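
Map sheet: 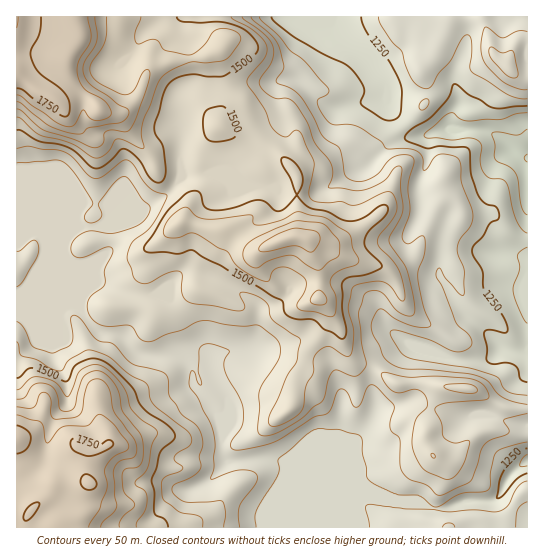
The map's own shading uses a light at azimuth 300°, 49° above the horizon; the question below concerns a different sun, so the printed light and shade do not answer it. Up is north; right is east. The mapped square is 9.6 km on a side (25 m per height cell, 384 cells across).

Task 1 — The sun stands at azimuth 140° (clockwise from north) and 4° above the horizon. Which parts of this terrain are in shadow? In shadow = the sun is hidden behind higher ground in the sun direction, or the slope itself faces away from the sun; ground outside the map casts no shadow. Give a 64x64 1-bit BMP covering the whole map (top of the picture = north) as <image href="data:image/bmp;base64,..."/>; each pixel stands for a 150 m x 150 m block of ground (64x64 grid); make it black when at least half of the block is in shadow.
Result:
<image width="64" height="64" href="data:image/bmp;base64,Qk0+AgAAAAAAAD4AAAAoAAAAQAAAAEAAAAABAAEAAAAAAAACAAATCwAAEwsAAAIAAAAAAAAA////AAAAAAAAAAAAAAAEAAAADgAAAP+AwAAvgAAD//zgAB+AAABz/OADH8AAAAAOAAAH4AAAAA84AAD4AAAADzgAAPwAAAAPAAAAeAAAgAYIAAAAAAHAAAxgAAAAAeAAD/AAOAAB4YDP4AAeAAfh4P/g/B8AB/Hw/8DgH8AH4AD/wIAfwAfgB//AAB/ABgAP/8AAP8AAAA//4wA/wAP////3wD/gB//4//fgf+AH//z/94B/4A///P/wAH/wB/4A//AAf8AH/AD/wAAGAAfwAP8AAAAAB4AA/gAAAAAAAAD8QAAB4AAAAPj4AAB4AAAA8PgIAHwAAADg8AwAfAAAAMDADAB4AAAAABAAAGAAAAAAHAAAAAAAAMAeABwAAAAAwR+AHwAAQAAD38A/wABgAAGf4D/8wGAAAD/5///wIAAAP/v///gQAAA//////BAAAD/////+ABAAH/////4QEAAf///n/jgYAA+f/8H/OBgADx//Af8cHAAEH/5D//4AAAAf/MP//wAAAB/wp///wAAAHwAn///AAAAPgAf//wAAAA+AB/+AAABEAwAH+cAAAO4AAMHx4AAA/gAB4AHAAAD/AAHAAYAAAP8AAAABAAAAPwAAAADAAAAPgAAAAcBgAAe/AAAAwOwAA4eAAAAA/AABx8AAAAD+AABP/wAAAP8AAA/+AAwB/w=="/>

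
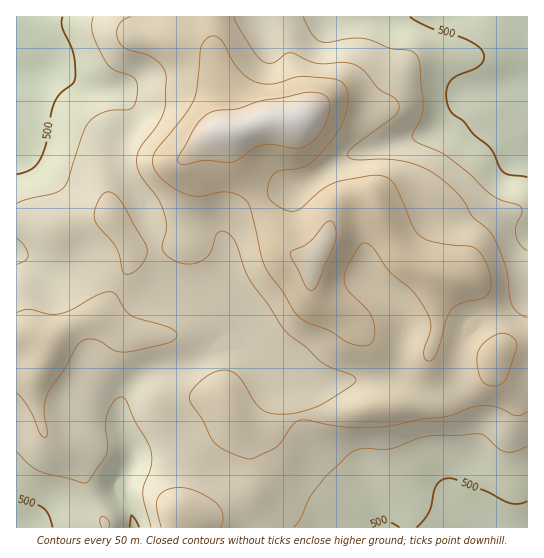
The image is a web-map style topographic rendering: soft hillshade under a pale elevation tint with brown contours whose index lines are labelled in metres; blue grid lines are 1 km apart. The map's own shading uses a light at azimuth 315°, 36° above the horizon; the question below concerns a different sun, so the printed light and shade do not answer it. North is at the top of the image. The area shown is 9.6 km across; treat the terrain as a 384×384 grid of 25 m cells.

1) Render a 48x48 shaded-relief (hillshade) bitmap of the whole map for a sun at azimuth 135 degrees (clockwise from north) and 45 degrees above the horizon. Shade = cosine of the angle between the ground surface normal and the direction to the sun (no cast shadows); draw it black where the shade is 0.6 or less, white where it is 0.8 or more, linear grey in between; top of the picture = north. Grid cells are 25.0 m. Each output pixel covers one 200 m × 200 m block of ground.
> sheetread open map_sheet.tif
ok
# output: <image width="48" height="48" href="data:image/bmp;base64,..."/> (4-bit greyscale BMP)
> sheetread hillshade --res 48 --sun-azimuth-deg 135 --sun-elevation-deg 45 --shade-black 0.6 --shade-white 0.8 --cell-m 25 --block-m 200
<image width="48" height="48" href="data:image/bmp;base64,Qk32BAAAAAAAAHYAAAAoAAAAMAAAADAAAAABAAQAAAAAAIAEAAATCwAAEwsAABAAAAAAAAAAAAAAABEREQAiIiIAMzMzAERERABVVVUAZmZmAHd3dwCIiIgAmZmZAKqqqgC7u7sAzMzMAN3d3QDu7u4A////AJh2Z3eKphFYmau7uqqqqqqqmZmpmZmZqpmHd3eJhAFXiZqqu6qqqqqqmZmpmZmZqpmYh4mYYwE1d4iZq7qqqqqqmZmpmZmZqpqpmJq5UhE0Z3eImruqqqqpmZqqmZmZmpmqqazbURNFd4d4mqu6qqqpmaqqmZmZmomruqzcgyRneIiIiau6qqqpmqq6qZiJqnibuqvNpUVniImZmau7qruqqqqqqpmJu3eaqqq8p1Z3iImZmaq7u7y7vMu7u6mJvGeKqZq6l2eId4iZmZqru8zczd3MzLqIrGeJmZq6h3iIh3iZmImaqrzd3u7d3cuYq3eamZq6dniIh3iZmHiIiImrzN3M3dypmoiqmZq6dWeIh3iZh3d3ZVVniaqqq83Lqom8qZq7hVZ3ZmeJiHd3dlRFZniZmZvMy3nNuZq7l1ZmVVaJiIiIh3ZmZnial3isy2i92pmruYd2VUV4iIiIiZmZmHirqGabzGac25mau6mYhmZ4iIiIiaqruXabuFV6zHeLzJiJq7uqmYd4iIiIiZq7unV6uFRpq4d5u6mImZqqqZiIiIiZiJmqunVpuWRGiWZmiqmYiIiImZmIiHiaqZmaqoVYuoVVZ1VVV4mYh3d4iJmIh3eKuqmZmYdou5h3ZlVlRWeIiIeIiIiIh2Z5upmImYd5vLqpiGZmVVZ4mIiIiIiIh2VpupiIiIeJvMzMqnd2ZVZ4mZiIiIiId2Zpu6mIiIiJq8zcumd3ZmZ4mZmZmZiHZnd4vcqYiIiJmavMumZ4h3Z3iZmZmZh2VWd4vdyod4h3d4m7qWd4mHd3iZiJmpl1RGd3ne2od3dlVWirmHeImYh4iYd4mZl1RFZle92oeIdlVVeqqXd4mYiImId4iZl1RFVUacyoiZh2ZVeaqnZmd3eJmHd4mqmGVVVDR6uYmqmHd3eKq2VVVlZ4mHZ5q7mHZmZCNpqImqmYmYiImVVVVUVomHeJu7qYiIdSJHh4mqmZmYh3Z0REVURoiHeKvMupmZh0IjVWiZmIiIh1VTM0VVVnd2eau7u7u6qoUhIjaIh3d4iGVEQ0RVVnZUWKu7u8y7zMpjIRNWZnd3iYdmVDRVZ2QhJYmrvMzLzf7IZDM0VWd3iZiHZURVZ2QQAUeavN3Lzf/9uYdlVWZ3iJmXZkRVZ3UQABNom83LvP//27u6l3d4iImXZlRVZ3YwAAAkZ4mqq9//27zdy5iIiIiXZURVVWZTEAACMzRneK3/26rN7bmIiIiHZURERFZUMyESMyIjNGnO25ib3bmIiIiGZURVVVVUREM0VUIQETWby5iKzLqYiIiGZVVWd4dURFVWd2QgARJIqpiJvLupmZmHdlVWeJmGVVVmeHYxEhEkeId5vLuqqqqYiHZWZ5upd3ZniYdUNDITV3dnq7qqqqqoiHZlVoqpiId3mZhlVmQiRWZmiZmZmZmYiHdlVWiId3dnmZh2aIZDRWZVZ4d3iJmXd3ZVRFZmZmZniZh2eJhlVWZVZmZneIiHd2ZURFVVVmZniZh3eJh2ZmZmZmZmd4iA=="/>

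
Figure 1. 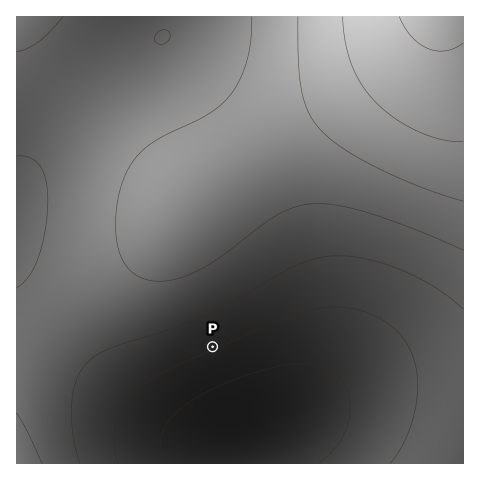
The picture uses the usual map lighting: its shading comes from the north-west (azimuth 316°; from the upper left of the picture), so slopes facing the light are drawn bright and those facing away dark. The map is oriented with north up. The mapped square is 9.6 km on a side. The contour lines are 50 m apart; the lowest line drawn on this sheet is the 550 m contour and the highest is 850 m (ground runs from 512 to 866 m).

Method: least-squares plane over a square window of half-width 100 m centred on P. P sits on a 4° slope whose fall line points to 157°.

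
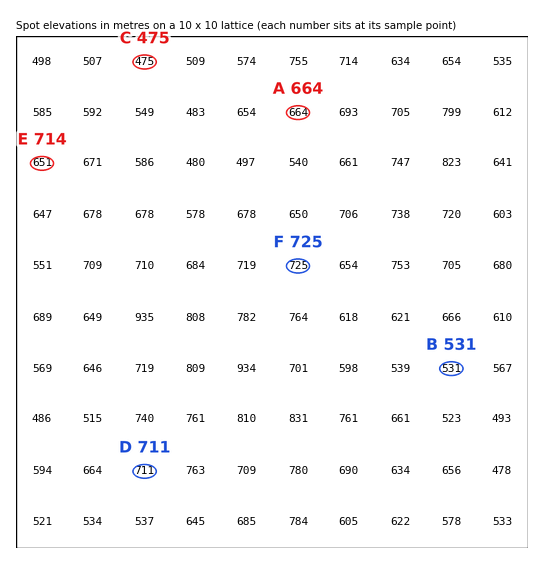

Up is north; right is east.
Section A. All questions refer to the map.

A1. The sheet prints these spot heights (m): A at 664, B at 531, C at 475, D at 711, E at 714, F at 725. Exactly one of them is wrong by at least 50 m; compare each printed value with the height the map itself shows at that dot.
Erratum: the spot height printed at E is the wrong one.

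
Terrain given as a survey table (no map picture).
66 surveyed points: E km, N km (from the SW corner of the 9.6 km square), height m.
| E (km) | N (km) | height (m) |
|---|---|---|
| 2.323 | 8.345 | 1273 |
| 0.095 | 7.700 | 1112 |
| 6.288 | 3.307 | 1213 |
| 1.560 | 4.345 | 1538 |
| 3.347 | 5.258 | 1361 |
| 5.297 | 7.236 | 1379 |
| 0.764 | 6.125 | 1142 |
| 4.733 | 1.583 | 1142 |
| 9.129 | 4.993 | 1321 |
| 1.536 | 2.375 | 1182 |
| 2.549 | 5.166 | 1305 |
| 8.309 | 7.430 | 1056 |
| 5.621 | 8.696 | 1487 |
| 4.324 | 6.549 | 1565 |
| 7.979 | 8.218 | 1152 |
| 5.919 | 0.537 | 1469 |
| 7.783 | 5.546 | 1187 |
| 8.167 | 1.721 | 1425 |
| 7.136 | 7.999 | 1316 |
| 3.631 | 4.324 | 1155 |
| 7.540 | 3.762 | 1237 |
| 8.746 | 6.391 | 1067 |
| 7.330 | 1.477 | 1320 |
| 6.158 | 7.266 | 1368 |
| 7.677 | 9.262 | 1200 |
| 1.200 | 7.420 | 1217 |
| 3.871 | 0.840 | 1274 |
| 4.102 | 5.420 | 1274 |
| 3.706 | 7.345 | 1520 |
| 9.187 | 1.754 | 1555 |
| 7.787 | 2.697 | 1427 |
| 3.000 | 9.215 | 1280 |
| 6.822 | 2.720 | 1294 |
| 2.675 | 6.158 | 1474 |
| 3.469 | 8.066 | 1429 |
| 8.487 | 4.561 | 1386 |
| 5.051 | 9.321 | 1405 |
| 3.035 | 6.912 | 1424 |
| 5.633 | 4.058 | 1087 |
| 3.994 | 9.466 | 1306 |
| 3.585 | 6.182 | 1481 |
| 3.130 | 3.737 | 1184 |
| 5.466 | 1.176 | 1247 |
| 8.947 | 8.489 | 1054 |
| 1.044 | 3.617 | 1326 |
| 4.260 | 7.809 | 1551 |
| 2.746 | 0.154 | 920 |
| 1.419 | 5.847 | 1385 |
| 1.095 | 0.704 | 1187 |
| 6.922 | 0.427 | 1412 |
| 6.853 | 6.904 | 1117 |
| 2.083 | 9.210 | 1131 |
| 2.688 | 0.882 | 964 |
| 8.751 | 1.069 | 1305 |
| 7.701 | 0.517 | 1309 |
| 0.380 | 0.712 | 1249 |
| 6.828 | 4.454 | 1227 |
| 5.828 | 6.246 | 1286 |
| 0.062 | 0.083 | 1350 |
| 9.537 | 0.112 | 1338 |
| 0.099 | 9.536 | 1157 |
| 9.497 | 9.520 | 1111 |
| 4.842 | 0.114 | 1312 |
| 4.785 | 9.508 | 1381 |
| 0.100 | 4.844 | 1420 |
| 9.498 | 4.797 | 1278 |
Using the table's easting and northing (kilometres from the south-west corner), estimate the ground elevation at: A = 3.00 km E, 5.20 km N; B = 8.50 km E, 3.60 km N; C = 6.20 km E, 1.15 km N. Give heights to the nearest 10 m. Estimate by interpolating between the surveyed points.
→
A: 1290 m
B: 1400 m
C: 1330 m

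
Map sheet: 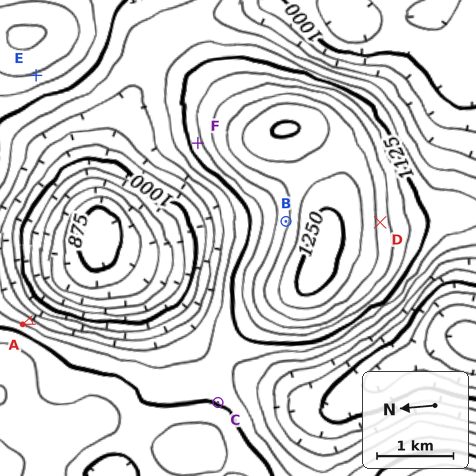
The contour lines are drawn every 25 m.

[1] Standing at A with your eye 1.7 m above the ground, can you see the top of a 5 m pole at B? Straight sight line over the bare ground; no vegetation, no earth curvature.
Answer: yes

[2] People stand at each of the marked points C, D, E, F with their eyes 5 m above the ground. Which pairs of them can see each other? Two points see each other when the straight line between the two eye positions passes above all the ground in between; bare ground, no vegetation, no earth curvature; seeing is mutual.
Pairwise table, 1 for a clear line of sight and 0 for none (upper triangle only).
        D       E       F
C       0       1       1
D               0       0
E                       1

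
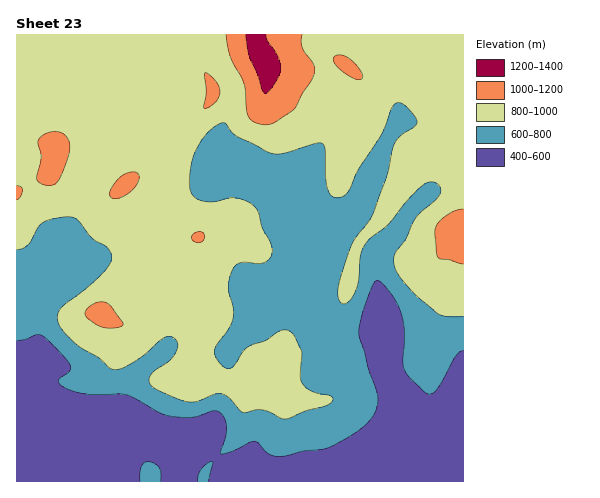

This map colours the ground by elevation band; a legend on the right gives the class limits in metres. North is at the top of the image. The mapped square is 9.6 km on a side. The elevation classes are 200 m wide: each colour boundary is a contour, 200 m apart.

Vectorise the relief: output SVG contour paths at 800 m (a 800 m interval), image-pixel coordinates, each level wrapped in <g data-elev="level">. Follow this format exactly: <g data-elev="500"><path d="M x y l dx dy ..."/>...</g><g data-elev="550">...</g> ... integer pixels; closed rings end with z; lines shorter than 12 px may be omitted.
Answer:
<g data-elev="800"><path d="M17 250l6-2 5-3 10-17 5-6 9-3 16-2 9 3 15 18 17 11 3 10-5 9-17 17-28 21-4 6-1 6 4 10 12 13 9 7 17 10 12 11 7 0 9-3 17-11 18-16 9-3 4 3 2 4 1 4-3 6-6 8-16 11-4 7 2 7 10 6 19 8 10 2 9-1 16-7 7 0 7 4 14 14 20-2 21 9 6-1 17-8 19-4 6-5 0-5-20-5-7-4-3-5-2-7 1-24-7-15-6-6-8 1-14 9-18 7-5 5-8 13-5 3-7-2-7-8-2-6 1-5 14-18 4-11 0-10-5-20 4-18 4-5 5-2 18 1 7-2 5-6 1-8-10-21-4-16-7-7-15-6-27 4-9-2-6-3-3-5-2-7 3-23 4-12 9-14 9-9 9-4 4 1 4 7 6 5 36 18 11-1 30-9 7-1 2 1 2 5 1 29 2 12 5 7 8 0 8-6 10-22 22-34 11-28 4-4 3 0 6 3 7 7 4 6 1 4-3 4-14 9-6 8-7 31-14 38-5 9-13 17-6 12-10 33-1 14 3 5 3 1 5-3 5-6 4-14 3-27 7-13 21-17 16-21 14-15 7-5 7-1 7 4 1 4-1 4-25 25-9 20-11 15-1 12 5 10 11 13 27 24 9 3 17 1"/></g>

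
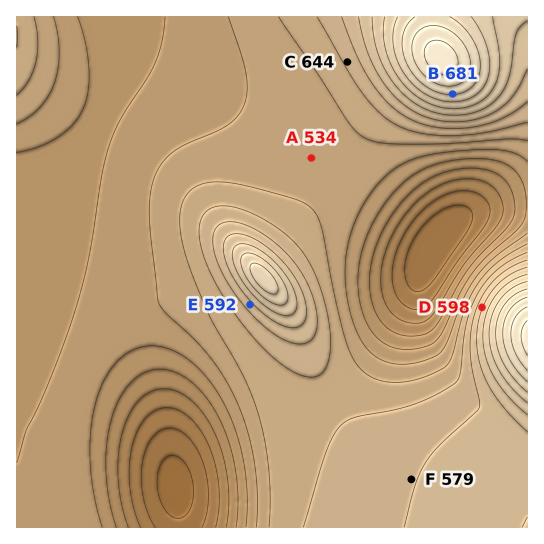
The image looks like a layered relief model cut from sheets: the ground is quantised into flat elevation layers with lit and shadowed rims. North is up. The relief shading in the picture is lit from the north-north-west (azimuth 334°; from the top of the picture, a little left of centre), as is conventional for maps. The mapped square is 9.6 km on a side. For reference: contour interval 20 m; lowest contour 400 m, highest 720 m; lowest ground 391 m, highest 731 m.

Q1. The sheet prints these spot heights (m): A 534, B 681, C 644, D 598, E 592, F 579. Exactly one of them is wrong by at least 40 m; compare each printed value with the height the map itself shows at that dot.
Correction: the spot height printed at C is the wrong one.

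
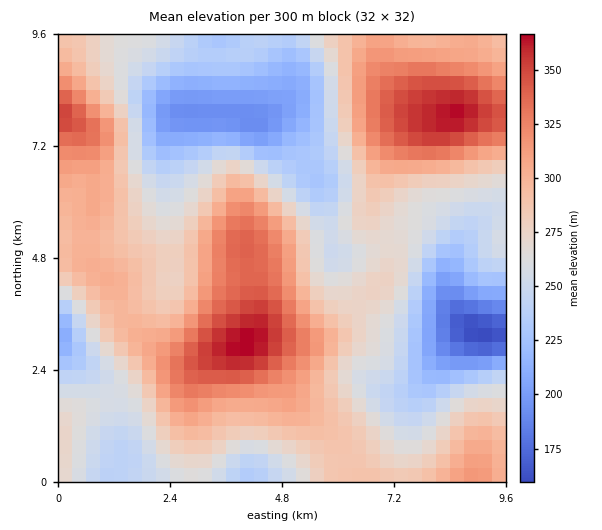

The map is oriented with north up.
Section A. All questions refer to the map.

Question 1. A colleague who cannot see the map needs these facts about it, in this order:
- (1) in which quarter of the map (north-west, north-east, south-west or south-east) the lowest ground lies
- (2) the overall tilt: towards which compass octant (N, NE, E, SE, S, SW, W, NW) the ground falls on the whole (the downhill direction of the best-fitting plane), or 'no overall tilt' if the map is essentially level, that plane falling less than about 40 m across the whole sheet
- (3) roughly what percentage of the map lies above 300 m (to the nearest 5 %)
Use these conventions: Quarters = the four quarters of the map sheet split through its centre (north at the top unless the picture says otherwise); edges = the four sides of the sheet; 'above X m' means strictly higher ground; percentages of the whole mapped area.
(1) The lowest ground is in the south-east quarter.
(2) On the whole the map has no overall tilt.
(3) About 30 % of the map lies above 300 m.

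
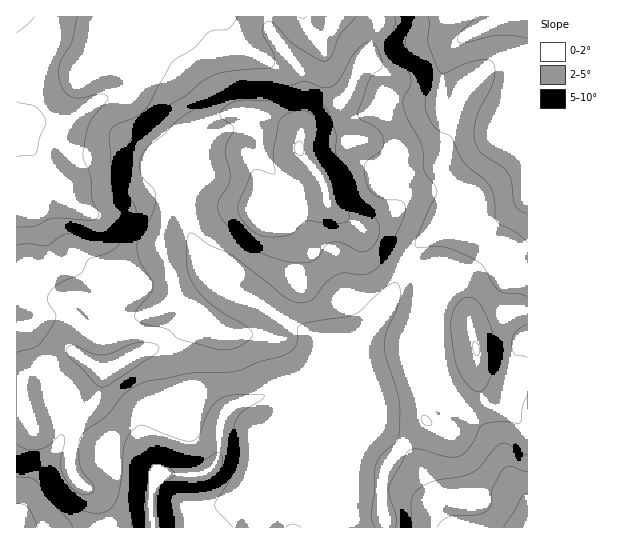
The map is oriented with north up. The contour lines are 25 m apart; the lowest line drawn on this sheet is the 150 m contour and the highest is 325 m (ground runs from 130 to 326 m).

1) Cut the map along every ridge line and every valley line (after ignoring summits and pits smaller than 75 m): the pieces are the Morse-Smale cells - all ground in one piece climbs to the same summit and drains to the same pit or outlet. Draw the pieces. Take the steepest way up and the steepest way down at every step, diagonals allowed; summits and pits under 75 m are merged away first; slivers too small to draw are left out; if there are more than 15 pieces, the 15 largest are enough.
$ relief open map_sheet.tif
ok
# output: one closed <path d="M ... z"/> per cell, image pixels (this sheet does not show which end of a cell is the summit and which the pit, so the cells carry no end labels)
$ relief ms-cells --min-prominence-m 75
<path d="M326 200l-32 9-15 7-12-1 14 5 7 9 7 14 1 19-3 19-5 12-27 38-14 4-25-2-8-4-20-18-11-7 5 9-3 10-16 18-12 7-23 7-27 14-9-1-20-13-8-3-41 21-8 11-5 1 1 143 370-1-6-26 0-15 4-17 12-18 28-30-12-55 0-17 3-12 3-6 10-4 26-2 10 2 5 4 1-5-6-13-7-8-21-12-4-7 0-5-4-5-55-27-5-4-6-15-6-6-23-13z"/><path d="M527 16l-148 0-11 41-9 10-11 27-7 7-23 14-10 8-5 8-4 13-3-11-13-10-32-11-18 0-28 9-10 8-20 23-22 7-4 4 2 3 10 8 6 12-2 32-5 28 11 25 4 15 0 11 19 14 20 18 8 4 25 2 14-4 31-46 4-35-3-11-8-14-7-6-13-4-8-8 10 8 12 1 15-7 32-9 8 11 23 13 6 6 6 15 5 4 55 27 4 5 0 5 4 7 21 12 7 8 6 19 10-7 28-12 8-2 10 0z"/><path d="M378 16l-362 1 1 367 4 0 8-11 41-21 8 3 20 13 13 0 23-13 31-11 18-17 5-14-13-16 0-11-4-15-11-25 5-28 2-32-6-12-10-8 0-5 24-9 20-23 10-8 28-9 18 0 32 11 13 10 3 11 4-13 5-8 10-8 23-14 7-7 11-27 9-10 11-35z"/><path d="M527 311l-10 0-28 10-11 6-7 6-4-5-12-3-26 2-10 4-6 18 0 17 12 55-28 30-12 18-4 17 0 15 6 27 141-1z"/>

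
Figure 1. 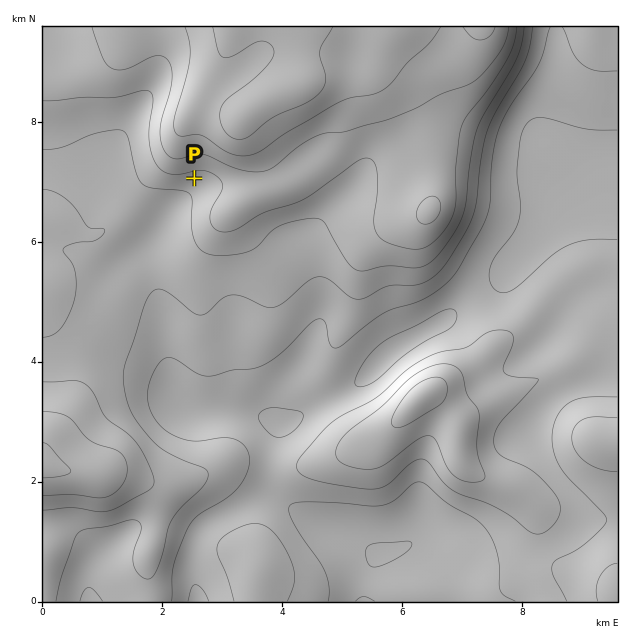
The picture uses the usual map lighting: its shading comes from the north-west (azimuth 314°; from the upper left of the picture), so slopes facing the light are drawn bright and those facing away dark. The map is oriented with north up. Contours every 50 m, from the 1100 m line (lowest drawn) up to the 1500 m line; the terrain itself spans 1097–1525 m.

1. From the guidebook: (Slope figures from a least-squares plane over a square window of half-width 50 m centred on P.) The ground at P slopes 9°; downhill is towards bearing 175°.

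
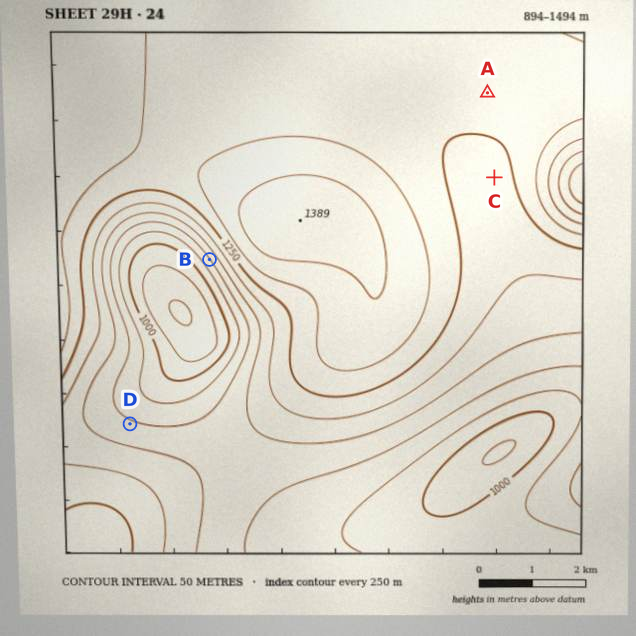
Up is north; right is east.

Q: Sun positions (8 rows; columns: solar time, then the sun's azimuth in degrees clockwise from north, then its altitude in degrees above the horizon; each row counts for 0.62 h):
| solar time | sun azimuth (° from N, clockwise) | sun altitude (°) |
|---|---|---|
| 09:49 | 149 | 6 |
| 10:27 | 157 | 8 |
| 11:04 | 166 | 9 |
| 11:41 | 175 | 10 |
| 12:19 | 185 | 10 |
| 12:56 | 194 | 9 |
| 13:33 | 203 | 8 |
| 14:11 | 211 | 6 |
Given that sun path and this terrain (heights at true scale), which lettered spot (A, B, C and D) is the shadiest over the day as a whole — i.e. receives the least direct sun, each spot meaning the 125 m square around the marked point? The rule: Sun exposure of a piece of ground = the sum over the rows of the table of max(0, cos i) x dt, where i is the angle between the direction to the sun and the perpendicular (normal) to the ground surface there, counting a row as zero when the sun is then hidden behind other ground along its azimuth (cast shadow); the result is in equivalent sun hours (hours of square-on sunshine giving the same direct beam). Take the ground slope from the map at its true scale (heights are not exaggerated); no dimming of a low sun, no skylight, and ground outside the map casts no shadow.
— D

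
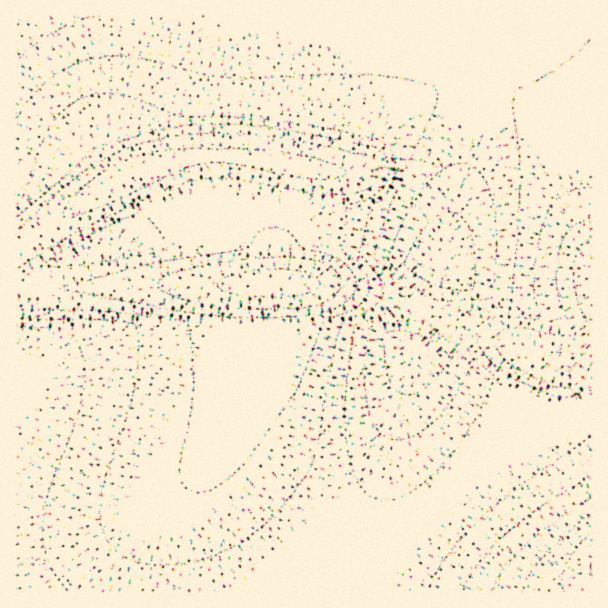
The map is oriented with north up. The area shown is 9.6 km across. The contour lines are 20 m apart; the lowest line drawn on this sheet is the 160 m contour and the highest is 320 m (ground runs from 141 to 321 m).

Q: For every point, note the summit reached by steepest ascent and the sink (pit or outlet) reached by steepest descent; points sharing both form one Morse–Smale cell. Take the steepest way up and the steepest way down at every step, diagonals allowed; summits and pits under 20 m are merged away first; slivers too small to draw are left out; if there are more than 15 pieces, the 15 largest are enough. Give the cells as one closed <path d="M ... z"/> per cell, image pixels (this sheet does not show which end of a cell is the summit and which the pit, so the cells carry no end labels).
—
<path d="M461 16l-444 0-1 232 7-1 25-21 59-39 34-17 32-10 28-4 32 0 99 16 18 2 10-4 8-9 11-26 31-29 33-18 32-7-5-39z"/><path d="M261 283l-245 5 1 304 153-1-1-51 3-18 9-22 31-45 23-50 24-81 0-36z"/><path d="M417 346l-25 89-19 98 67 41 34 16 117 2 1-184-49-2-45-8-45-22-15-10-15-17z"/><path d="M329 283l-66 0-3 2-1 39-15 54-14 38-1 16 3 6 13 13 78 59 27 14 22 8 4-8 16-89 24-85-1-6 12-33-49-17z"/><path d="M480 82l-5 1-3 45-12 63-21 76 0 12-12 30 64 25 39 18 34 10 28-24 0-78-6-18-9-44-13-36-29-52-22-19-15-6z"/><path d="M228 421l-16 34-26 37-11 21-6 27 1 51 165 1 5-5 33-54-23-9-23-12-82-61-13-13-3-6z"/><path d="M245 188l-39 0-23 6-25 16-32 38-48 5-18 6-43 17-1 11 32 2 86-5 141-1 1-41 8-45-2-3z"/><path d="M474 82l-31 6-33 18-31 29-11 26-11 11-25 0-41-8-3 10-4 21 87 17 22 8 21 10 11 8 9 11 5 15-1 8 22-81 9-44 5-31z"/><path d="M591 16l-129 1 8 25 5 39 23 4 15 6 22 19 9 13 27 57 20 79z"/><path d="M290 196l-6 1-4 15-4 30 0 41 63 1 50 12 37 14 2-2 11-29 0-15-5-15-9-11-11-8-33-14z"/><path d="M233 156l-32 0-28 4-32 10-34 17-38 24-46 36-6 1-1 27 8-1 54-21 45-3 9-7 26-33 10-8 24-10 14-4 39 0 39 7 6-31z"/><path d="M429 310l-3 4-11 31 8 4 15 17 23 14 42 20 40 6 49 1-1-69-22 22-8 2-31-10-39-18z"/><path d="M375 534l-3 0-36 58 144-1-10-2-30-15z"/>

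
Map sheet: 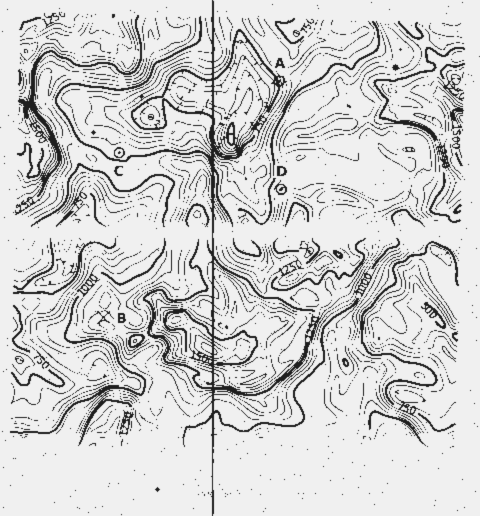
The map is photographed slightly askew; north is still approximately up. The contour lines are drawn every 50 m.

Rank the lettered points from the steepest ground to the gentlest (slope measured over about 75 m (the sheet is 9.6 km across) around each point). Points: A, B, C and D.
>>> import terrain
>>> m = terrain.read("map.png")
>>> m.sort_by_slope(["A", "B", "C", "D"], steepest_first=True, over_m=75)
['A', 'D', 'B', 'C']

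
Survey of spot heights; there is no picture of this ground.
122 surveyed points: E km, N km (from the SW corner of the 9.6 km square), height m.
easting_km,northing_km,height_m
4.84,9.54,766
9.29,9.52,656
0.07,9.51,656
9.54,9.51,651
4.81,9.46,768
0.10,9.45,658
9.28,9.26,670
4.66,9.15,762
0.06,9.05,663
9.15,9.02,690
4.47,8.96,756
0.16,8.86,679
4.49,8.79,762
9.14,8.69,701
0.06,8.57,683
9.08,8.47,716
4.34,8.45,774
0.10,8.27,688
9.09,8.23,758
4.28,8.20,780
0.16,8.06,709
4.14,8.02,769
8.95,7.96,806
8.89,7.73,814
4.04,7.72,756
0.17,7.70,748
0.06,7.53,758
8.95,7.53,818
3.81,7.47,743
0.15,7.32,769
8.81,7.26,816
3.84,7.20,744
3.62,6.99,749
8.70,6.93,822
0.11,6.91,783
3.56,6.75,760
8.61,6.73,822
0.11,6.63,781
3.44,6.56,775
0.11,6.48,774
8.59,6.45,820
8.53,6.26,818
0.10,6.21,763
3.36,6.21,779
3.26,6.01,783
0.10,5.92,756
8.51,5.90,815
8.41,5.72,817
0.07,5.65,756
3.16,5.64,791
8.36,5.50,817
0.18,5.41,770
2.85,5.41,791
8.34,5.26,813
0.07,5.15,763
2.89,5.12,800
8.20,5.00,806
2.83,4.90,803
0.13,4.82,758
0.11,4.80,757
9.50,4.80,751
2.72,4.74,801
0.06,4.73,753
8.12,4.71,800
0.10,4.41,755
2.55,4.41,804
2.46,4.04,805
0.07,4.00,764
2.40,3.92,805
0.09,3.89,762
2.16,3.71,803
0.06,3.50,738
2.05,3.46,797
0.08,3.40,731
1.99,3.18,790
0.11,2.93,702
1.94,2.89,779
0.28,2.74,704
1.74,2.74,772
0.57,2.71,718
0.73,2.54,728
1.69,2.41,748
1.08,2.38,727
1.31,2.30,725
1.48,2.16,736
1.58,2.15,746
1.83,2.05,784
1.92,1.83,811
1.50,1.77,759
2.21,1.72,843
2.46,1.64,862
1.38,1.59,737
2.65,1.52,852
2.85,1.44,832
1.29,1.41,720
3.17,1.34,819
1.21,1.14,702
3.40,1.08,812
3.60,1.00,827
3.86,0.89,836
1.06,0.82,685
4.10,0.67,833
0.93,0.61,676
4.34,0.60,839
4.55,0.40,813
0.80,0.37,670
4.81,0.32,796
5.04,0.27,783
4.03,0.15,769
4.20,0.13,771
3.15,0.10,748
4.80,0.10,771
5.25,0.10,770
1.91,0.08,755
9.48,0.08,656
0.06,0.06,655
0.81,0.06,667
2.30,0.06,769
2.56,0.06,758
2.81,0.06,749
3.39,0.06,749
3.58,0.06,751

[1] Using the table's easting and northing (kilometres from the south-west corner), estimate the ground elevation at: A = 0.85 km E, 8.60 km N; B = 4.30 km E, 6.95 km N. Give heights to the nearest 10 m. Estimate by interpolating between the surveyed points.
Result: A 710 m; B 750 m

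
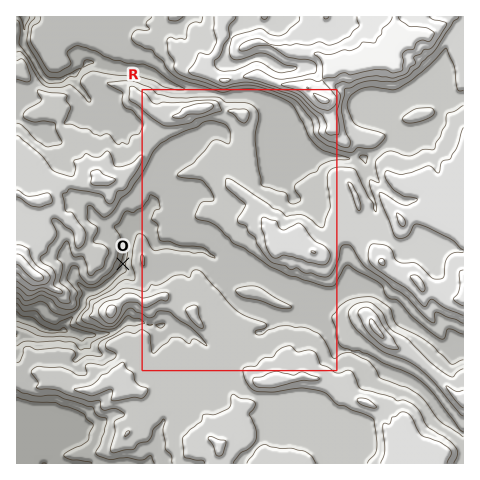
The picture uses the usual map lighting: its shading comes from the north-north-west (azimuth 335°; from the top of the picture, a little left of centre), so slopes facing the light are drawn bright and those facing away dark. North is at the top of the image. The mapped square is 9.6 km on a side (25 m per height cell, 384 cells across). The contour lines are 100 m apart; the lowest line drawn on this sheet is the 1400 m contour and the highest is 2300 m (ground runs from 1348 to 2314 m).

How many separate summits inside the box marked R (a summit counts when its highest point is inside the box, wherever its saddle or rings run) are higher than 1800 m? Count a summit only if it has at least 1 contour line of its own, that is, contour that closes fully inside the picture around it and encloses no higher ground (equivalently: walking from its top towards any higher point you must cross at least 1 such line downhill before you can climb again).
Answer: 6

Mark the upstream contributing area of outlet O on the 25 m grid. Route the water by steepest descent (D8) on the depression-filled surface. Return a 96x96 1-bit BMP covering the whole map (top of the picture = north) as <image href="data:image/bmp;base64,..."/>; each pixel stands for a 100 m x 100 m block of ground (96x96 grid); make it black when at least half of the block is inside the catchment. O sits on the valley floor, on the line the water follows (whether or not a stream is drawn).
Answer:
<image width="96" height="96" href="data:image/bmp;base64,Qk2+BAAAAAAAAD4AAAAoAAAAYAAAAGAAAAABAAEAAAAAAIAEAAATCwAAEwsAAAIAAAAAAAAA////AAAAAAAAAAAAAAAAAAAAAAAAAAAAAAAAAAAAAAAAAAAAAAAAAAAAAAAAAAAAAAAAAAAAAAAAAAAAAAAAAAAAAAAAAAAAAAAAAAAAAAAAAAAAAAAAAAAAAAAAAAAAAAAAAAAAAAAAAAAAAAAAAAAAAAAAAAAAAAAAAAAAAAAAAAAAAAAAAAAAAAAAAAAAAAAAAAAAAAAAAAAAAAAAAAAAAAAAAAAAAAAAAAAAAAAAAAAAAAAAAAAAAAAAAAAAAAAAAAAAAAAAAAAAAAAAAAAAAAAAAAAAAAAOABwAAAAAAAAAAAAf+/4AAAAAAAAAAAA///4AAAAAAAAAAAB///8AAAAAAAAAAAD///8AAAAAAAAAAAH///8AAAAAAAAAAAP///8AAAAAAAAAAAf///8AAAAAAAAAAA////8AAAAAAAAAAB////8AAAAAAAAAAD////8AAAAAAAAAAH////+AAAAAAAAAAP/////AAAAAAAAAAf/////wAAAAAAAAA//////4AAAAAAAAA//////8AAAAAAAAB//////+AAAAAAAAD///////AAAAAAAAD///////AAAAAAAD////////AAAAAAAH////////gAAAAAAH////////wAAAAAAH////////4AAAAAAP////////4AAAAAAP////////AAAAAAAf///////+AAAAAAP////////8AAAAAA/////////8AAAAAP///////z/4AAAAAf///////B/4AAAAA///////+A/wAAAAA//////+AA/wAAAAB//////+AAfgAAAAB//////8AAPgAAAAD//////8AAHAAAAAP//////4AAAAAAAAf//////4AAAAAAAAf//////4AAAAAAAA///////wAAAAAAAB///////gAAAAAAAB//////+AAAAAAAAB//////8AAAAAAAAB//////4AAAAAAAAB4H////wAAAAAAAAAAAH///gAAAAAAAAAAAD///gAAAAAAAAAAAB///wAAAAAAAAAAAA///8AAAAAAAAAAAAf//+AAAAAAAAAAAAf//+AAAAAAAAAAAAf//+AAAAAAAAAAAAP//+AAAAAAAAAAAAH//+AAAAAAAAAAAAH//+AAAAAAAAAAAAD//+AAAAAAAAAAAAB//+AAAAAAAAAAAAA//+AAAAAAAAAAAAAf/+AAAAAAAAAAAAAD/4AAAAAAAAAAAAAAEAAAAAAAAAAAAAAAAAAAAAAAAAAAAAAAAAAAAAAAAAAAAAAAAAAAAAAAAAAAAAAAAAAAAAAAAAAAAAAAAAAAAAAAAAAAAAAAAAAAAAAAAAAAAAAAAAAAAAAAAAAAAAAAAAAAAAAAAAAAAAAAAAAAAAAAAAAAAAAAAAAAAAAAAAAAAAAAAAAAAAAAAAAAAAAAAAAAAAAAAAAAAAAAAAAAAAAAAAAAAAAAAAAAAAAAAAAAAAAAAAAAAAAAAAAAAAAAAAAAAAAAAAAAAAAAAAAAAAAAAAAAAAAAAAAAAAAAAAAAAAAAAAAAAAAAAA="/>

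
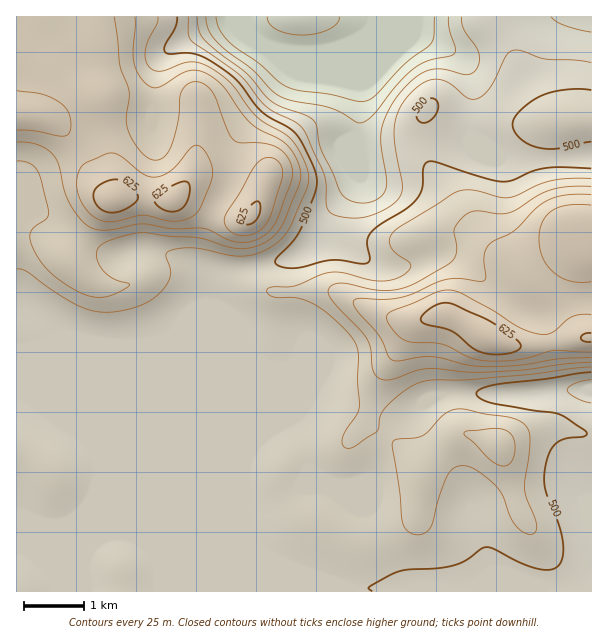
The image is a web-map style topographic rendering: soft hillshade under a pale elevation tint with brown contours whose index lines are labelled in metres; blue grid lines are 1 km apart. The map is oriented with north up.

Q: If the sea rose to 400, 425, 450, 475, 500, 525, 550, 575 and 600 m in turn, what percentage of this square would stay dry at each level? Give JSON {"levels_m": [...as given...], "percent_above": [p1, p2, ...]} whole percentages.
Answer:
{"levels_m": [400, 425, 450, 475, 500, 525, 550, 575, 600], "percent_above": [96, 95, 92, 89, 78, 35, 25, 18, 7]}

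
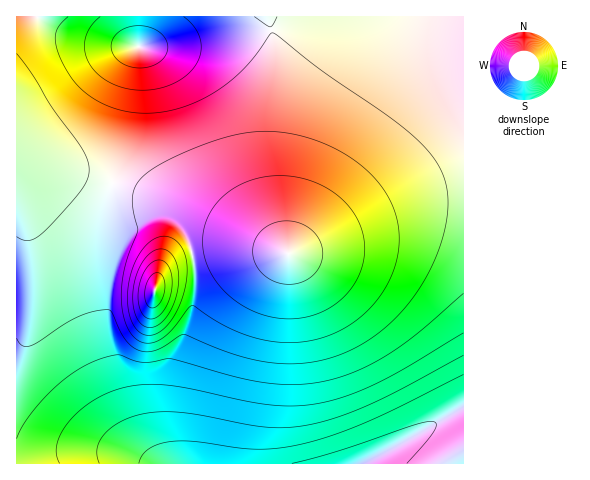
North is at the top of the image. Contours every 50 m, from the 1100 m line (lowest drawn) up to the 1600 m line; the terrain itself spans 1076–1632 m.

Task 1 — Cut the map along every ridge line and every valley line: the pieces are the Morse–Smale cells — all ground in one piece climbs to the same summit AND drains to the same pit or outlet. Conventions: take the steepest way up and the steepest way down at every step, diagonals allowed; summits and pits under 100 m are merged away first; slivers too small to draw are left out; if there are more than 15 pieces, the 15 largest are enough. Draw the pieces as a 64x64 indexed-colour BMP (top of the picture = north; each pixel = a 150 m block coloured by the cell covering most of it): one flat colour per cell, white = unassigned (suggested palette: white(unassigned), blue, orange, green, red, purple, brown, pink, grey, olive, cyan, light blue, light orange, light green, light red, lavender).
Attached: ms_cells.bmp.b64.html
<image width="64" height="64" href="data:image/bmp;base64,Qk12CAAAAAAAAHYAAAAoAAAAQAAAAEAAAAABAAQAAAAAAAAIAAATCwAAEwsAABAAAAAAAAAA////ALR3HwAOf/8ALKAsACgn1gC9Z5QAS1aMAMJ34wB/f38AIr28AM++FwDox64AeLv/AIrfmACWmP8A1bDFABERERERERERERERERERERERERERERERERERERERERERERERERERERERERERERERERERERERERERERERERERERERERERERERERERERERERERERERERERERERERERERERERERERERERERERERERERERERERERERERERERERERERERERERERERERERERERERERERERERERERERERERERERERERERERERERERERERERERERERERERERERERERERERERERERERERERERERERERERERERERERERERERERERERERERERERERERERERERERERERERERERERERERERERERERERERERERERERERERERERERERERERERERERERERERERERERERERERERERERERERERERERERERERERERERERERERERERERERERERERERERERERERERERERERERERERERERERERERERERERERERERERERERERERERERERERERERERERERERERERERERERERERERERERERERERERERERERERERERERERERERERERERERERERERERERERERERERERERERERERERERERERERERERERERERERERERERERERERERERERERERERERERERERERERERERERERERERERERERERERERERERERERERERERERERERERERERERERERERERERERERERERERERERERERERERERERERERERERERERERERERERERERERERERERERERERERERERERERERERERERERERERERERERERERERERERERERERERERERERERERERERERERERERERERERERERERERERERERERERERERERERERERERERERERERERERERERERERERERERERERERERERERERERERERERERERERERERERERERERERERERERERERERERERERERERERERERERERERERERERERERERERERERERERERERERERERERERERERERERERERERERERERERERERERERERERERERERERERERERERERERERERERERERERERERERERERERERERERERERERERERERERERERERERERERERERERERERERERERERERERERERERERERERERERERERERERERERERERERERERERERERERERERERERERERERERERERERERERERERERERERERERERERERERERERERERERERERERERERERERERERERERERERERERERERERERERERERERERERERERERERERERERERERERERERERERERESIhEREREREREREREREREREREREREREREREREREREREiIiERERERERERERERERERERERERERERERERERERERIiIiIRERERERERERERERERERERERERERERERERERESIiIiIhEREREREREREREREREREREREREREREREREREiIiIiIhERERERERERERERERERERERERERERERERESIiIiIiIiEREREREREREREREREREREREREREREREREiIiIiIiIiIRERERERERERERERERERERERERERERESIiIiIiIiIiIhERERERERERERERERERERERERERERIiIiIiIiIiIiIiERERERERERERERERERERERERERIiIiIiIiIiIiIiIiIREREREREREREREREREREREREiIiIiIiIiIiIiIiIiIhEREREREREREREREREREREiIiIiIiIiIiIiIiIiIiIhERERERERERERERERERESIiIiIiIiIiIiIiIiIiIiIiEREREREREREREREREREiIiIiIiIiIiIiIiIiIiIiIiIRERERERERERERERERESIiIiIiIiIiIiIiIiIiIiIiIhERERERERERERERERERIiIiIiIiIiIiIiIiIiIiIiIiEREREREREREREREREREiIiIiIiIiIiIiIiIiIiIiIiIRERERERERERERERERESIiIiIiIiIiIiIiIiIiIiIiIiERERERERERERERERERIiIiIiIiIiIiIiIiIiIiIiIiIREREREREREREREREREiIiIiIiIiIiIiIiIiIiIiIiIhERERERERERERERERESIiIiIiIiIiIiIiIiIiIiIiIiERERERERERERERERERIiIiIiIiIiIiIiIiIiIiIiIiIREREREREREREREREREiIiIiIiIiIiIiIiIiIiIiIiIhERERERERERERERERESIiIiIiIiIiIiIiIiIiIiIiIiERERERERERERERERERIiIiIiIiIiIiIiIiIiIiIiIiIREREREREREREREREREiIiIiIiIiIiIiIiIiIiIiIiIhERERERERERERERERESIiIiIiIiIiIiIiIiIiIiIiIiERERERERERERERERERIiIiIiIiIiIiIiIiIiIiIiIiIREREREREREREREREREiIiIiIiIiIiIiIiIiIiIiIiIhERERERERERERERERESIiIiIiIiIiIiIiIiIiIiIiIiERERERERERERERERERMiIiIiIiIiIiIiIiIiIiIiIiIREREREREREREREREREzIiIiIiIiIiIiIiIiIiIiIiIRERERERERERERERERETMyIiIiIiIiIiIiIiIiIiIiIhERERERERERERERERER"/>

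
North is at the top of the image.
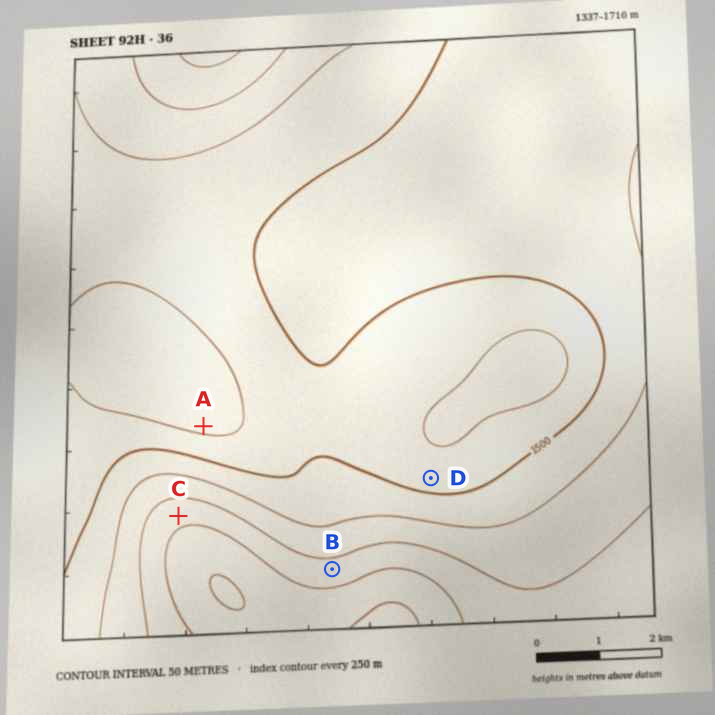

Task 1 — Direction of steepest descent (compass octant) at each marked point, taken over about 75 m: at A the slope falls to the N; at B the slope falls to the N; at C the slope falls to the N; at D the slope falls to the N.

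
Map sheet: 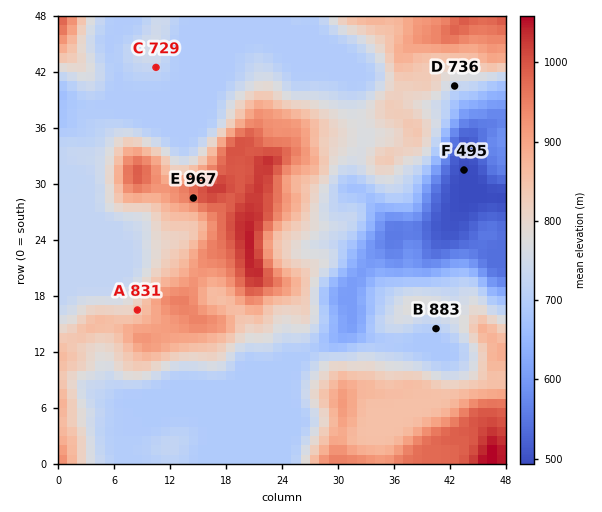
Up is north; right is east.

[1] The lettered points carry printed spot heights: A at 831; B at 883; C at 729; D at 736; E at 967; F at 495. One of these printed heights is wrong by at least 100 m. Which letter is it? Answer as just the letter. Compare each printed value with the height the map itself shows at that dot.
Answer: B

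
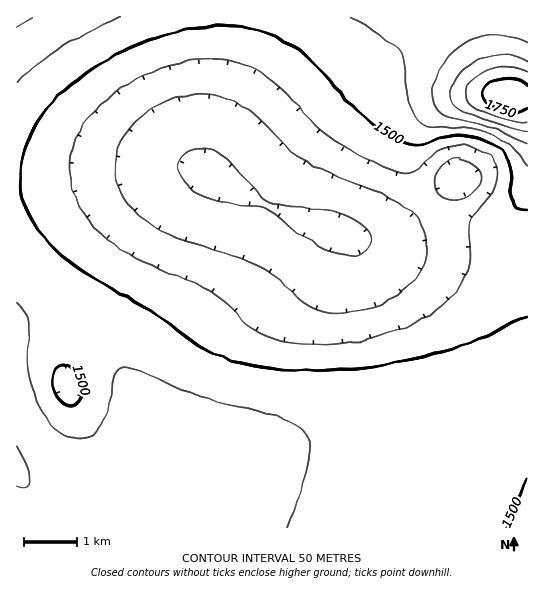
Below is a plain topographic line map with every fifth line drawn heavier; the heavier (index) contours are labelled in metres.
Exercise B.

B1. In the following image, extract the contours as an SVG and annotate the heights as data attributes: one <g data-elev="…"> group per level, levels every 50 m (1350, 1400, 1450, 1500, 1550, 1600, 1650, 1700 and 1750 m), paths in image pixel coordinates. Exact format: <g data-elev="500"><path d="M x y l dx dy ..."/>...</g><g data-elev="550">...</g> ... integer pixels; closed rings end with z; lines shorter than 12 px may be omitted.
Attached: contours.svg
<g data-elev="1350"><path d="M345 255l-15-3-16-9-47-34-9-2-40-6-22-8-10-8-6-8-1-10 2-8 5-5 8-4 8-1 9 1 8 4 10 7 30 33 11 8 11 3 48 6 16 4 12 6 12 10 2 7 0 5-3 6-6 4-8 2z"/></g><g data-elev="1400"><path d="M331 313l-13-3-11-5-30-27-19-12-21-9-66-21-18-10-16-13-10-10-6-12-4-10-2-12 1-12 3-12 6-11 9-11 20-15 24-10 25-4 23 4 12 5 12 8 38 36 18 14 20 10 59 24 16 10 13 9 9 15 4 18-3 18-10 16-16 14-21 11-23 6z"/><path d="M449 199l-10-4-4-8 1-12 6-9 8-6 8-1 9 3 11 7 3 4 0 5-1 5-5 6-12 8z"/></g><g data-elev="1450"><path d="M298 343l-23-4-18-8-11-8-20-20-11-9-16-9-46-19-24-12-24-17-19-20-9-16-6-16-2-16 2-16 6-16 9-16 13-15 16-13 27-17 31-11 29-5 27 1 22 7 20 12 15 13 31 34 20 16 22 12 34 15 10 3 8-1 7-4 21-18 16-5 10 0 10 3 12 6 7 6 4 11-3 14-6 12-17 21-3 7 1 29-3 17-8 16-12 15-14 11-15 9-37 14-43 8z"/></g><g data-elev="1500"><path d="M506 527l21-49"/><path d="M69 406l-6-3-4-5-6-15 2-13 3-4 5-2 7 2 5 5 5 7 2 9 0 8-3 7-5 4z"/><path d="M527 315l-33 18-33 13-39 11-40 8-41 5-39 1-35-3-30-6-20-7-19-10-45-32-66-39-29-23-18-18-12-19-6-20-1-23 5-26 14-27 20-24 27-22 36-21 40-15 38-9 33-1 16 2 16 5 15 6 14 8 22 19 44 48 17 13 27 16 6 2 7 0 28-9 15-1 17 3 18 8 9 8 4 9 2 11-1 21 2 7 6 6 9 2"/></g><g data-elev="1550"><path d="M287 527l16-45 6-27-1-16-3-6-5-6-9-5-14-6-86-23-56-24-12-3-5 2-3 5-8 38-8 18-6 6-8 3-8 1-10-3-9-5-9-10-8-11-6-13-5-15-2-15 0-46-4-10-7-7"/><path d="M17 82l20-17 24-17 28-16 32-15"/><path d="M350 17l46 29 5 4 3 9 5 42 5 13 7 8 9 5 36 1 27 7 18 11 16 19"/></g><g data-elev="1600"><path d="M17 486l6 2 4-1 3-2 1-4-4-12-10-22"/><path d="M527 43l-14-6-16-2-16 2-15 6-13 9-11 13-7 14-3 15 2 12 8 8 49 13 36 17"/><path d="M17 27l16-10"/></g><g data-elev="1650"><path d="M527 60l-12-4-13-2-12 2-12 4-11 6-9 9-6 11-2 9 3 9 8 6 54 19 12 3"/></g><g data-elev="1700"><path d="M527 72l-18-5-20 3-10 4-7 7-5 6-1 7 3 8 12 8 29 10 17 2"/></g><g data-elev="1750"><path d="M527 85l-13-6-15 0-12 6-3 4-2 5 4 8 15 8 16 3 10-3"/></g>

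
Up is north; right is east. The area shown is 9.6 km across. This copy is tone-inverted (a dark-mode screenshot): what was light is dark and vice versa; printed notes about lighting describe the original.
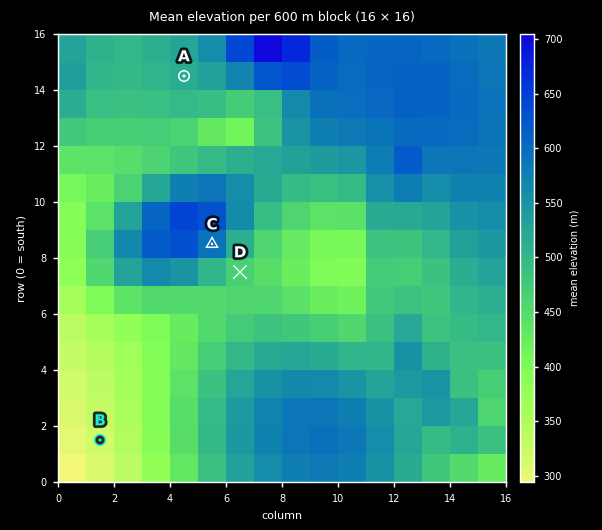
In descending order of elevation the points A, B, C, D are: C A D B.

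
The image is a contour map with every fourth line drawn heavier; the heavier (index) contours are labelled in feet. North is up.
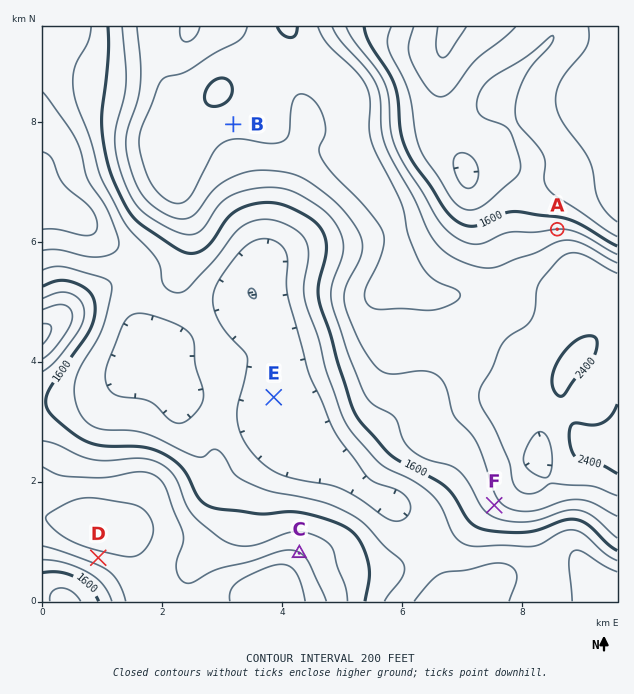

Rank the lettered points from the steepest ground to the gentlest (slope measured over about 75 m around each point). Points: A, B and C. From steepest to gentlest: A C B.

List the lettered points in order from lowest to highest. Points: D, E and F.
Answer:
E F D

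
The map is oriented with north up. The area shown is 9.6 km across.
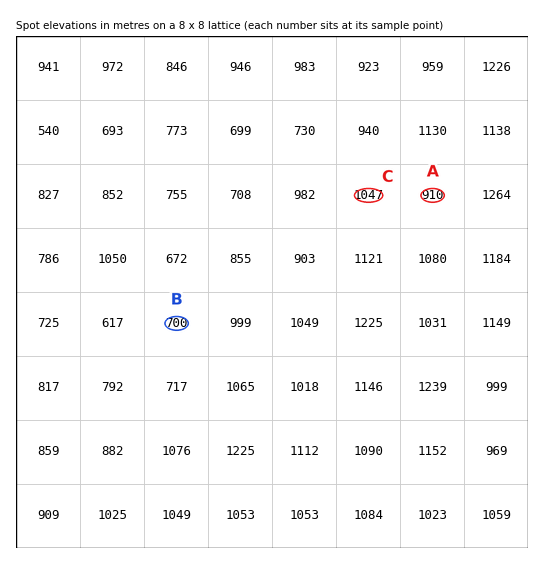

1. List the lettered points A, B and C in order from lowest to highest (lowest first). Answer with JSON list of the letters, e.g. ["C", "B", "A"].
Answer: ["B", "A", "C"]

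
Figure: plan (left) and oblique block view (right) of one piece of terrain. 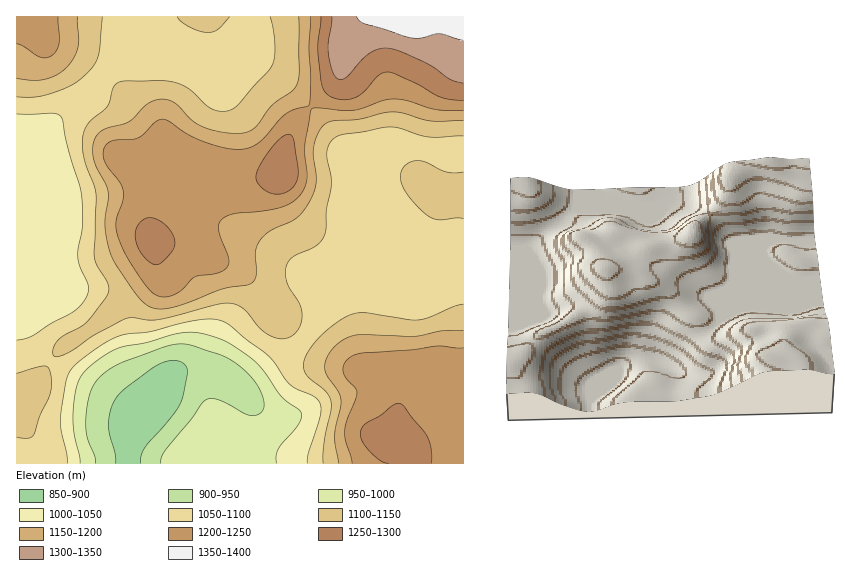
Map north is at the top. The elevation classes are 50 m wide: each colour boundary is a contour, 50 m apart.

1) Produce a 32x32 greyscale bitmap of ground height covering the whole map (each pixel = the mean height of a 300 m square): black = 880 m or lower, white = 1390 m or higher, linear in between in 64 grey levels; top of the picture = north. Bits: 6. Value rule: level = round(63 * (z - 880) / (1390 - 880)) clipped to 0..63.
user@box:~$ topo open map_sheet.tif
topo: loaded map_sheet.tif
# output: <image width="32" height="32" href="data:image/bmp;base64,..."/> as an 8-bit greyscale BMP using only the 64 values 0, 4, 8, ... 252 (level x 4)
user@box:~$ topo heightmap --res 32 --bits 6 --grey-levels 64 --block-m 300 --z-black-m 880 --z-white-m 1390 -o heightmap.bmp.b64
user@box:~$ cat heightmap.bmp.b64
<image width="32" height="32" href="data:image/bmp;base64,Qk02CAAAAAAAADYEAAAoAAAAIAAAACAAAAABAAgAAAAAAAAEAAATCwAAEwsAAAABAAAAAAAAAAAAAAEBAQACAgIAAwMDAAQEBAAFBQUABgYGAAcHBwAICAgACQkJAAoKCgALCwsADAwMAA0NDQAODg4ADw8PABAQEAAREREAEhISABMTEwAUFBQAFRUVABYWFgAXFxcAGBgYABkZGQAaGhoAGxsbABwcHAAdHR0AHh4eAB8fHwAgICAAISEhACIiIgAjIyMAJCQkACUlJQAmJiYAJycnACgoKAApKSkAKioqACsrKwAsLCwALS0tAC4uLgAvLy8AMDAwADExMQAyMjIAMzMzADQ0NAA1NTUANjY2ADc3NwA4ODgAOTk5ADo6OgA7OzsAPDw8AD09PQA+Pj4APz8/AEBAQABBQUEAQkJCAENDQwBEREQARUVFAEZGRgBHR0cASEhIAElJSQBKSkoAS0tLAExMTABNTU0ATk5OAE9PTwBQUFAAUVFRAFJSUgBTU1MAVFRUAFVVVQBWVlYAV1dXAFhYWABZWVkAWlpaAFtbWwBcXFwAXV1dAF5eXgBfX18AYGBgAGFhYQBiYmIAY2NjAGRkZABlZWUAZmZmAGdnZwBoaGgAaWlpAGpqagBra2sAbGxsAG1tbQBubm4Ab29vAHBwcABxcXEAcnJyAHNzcwB0dHQAdXV1AHZ2dgB3d3cAeHh4AHl5eQB6enoAe3t7AHx8fAB9fX0Afn5+AH9/fwCAgIAAgYGBAIKCggCDg4MAhISEAIWFhQCGhoYAh4eHAIiIiACJiYkAioqKAIuLiwCMjIwAjY2NAI6OjgCPj48AkJCQAJGRkQCSkpIAk5OTAJSUlACVlZUAlpaWAJeXlwCYmJgAmZmZAJqamgCbm5sAnJycAJ2dnQCenp4An5+fAKCgoAChoaEAoqKiAKOjowCkpKQApaWlAKampgCnp6cAqKioAKmpqQCqqqoAq6urAKysrACtra0Arq6uAK+vrwCwsLAAsbGxALKysgCzs7MAtLS0ALW1tQC2trYAt7e3ALi4uAC5ubkAurq6ALu7uwC8vLwAvb29AL6+vgC/v78AwMDAAMHBwQDCwsIAw8PDAMTExADFxcUAxsbGAMfHxwDIyMgAycnJAMrKygDLy8sAzMzMAM3NzQDOzs4Az8/PANDQ0ADR0dEA0tLSANPT0wDU1NQA1dXVANbW1gDX19cA2NjYANnZ2QDa2toA29vbANzc3ADd3d0A3t7eAN/f3wDg4OAA4eHhAOLi4gDj4+MA5OTkAOXl5QDm5uYA5+fnAOjo6ADp6ekA6urqAOvr6wDs7OwA7e3tAO7u7gDv7+8A8PDwAPHx8QDy8vIA8/PzAPT09AD19fUA9vb2APf39wD4+PgA+fn5APr6+gD7+/sA/Pz8AP39/QD+/v4A////AGhoaFg8JBQIBBQkLDAwLCwsNDxATGR8lKy0uLi4uKygbGxkUDQcEAQEDBgoLDAwLCwwODxIYHyctLy8vLy4rKBwbGBMMBgMBAQEDBwoLDAsLCw0OEBUeJy0vLy8uLCkoHRwZEwwGAwEBAQEECAoLCgkJCw0PFBwlKy0uLi0qKCgdHRoUDAcEAgEBAQIGCQkHBwgMDxEVHCQpKy0tLCkpKh0dGxUOCQUDAgEBAQQGBgUGCg8UFxofJSgpKywrKiorGxwbFxEMCAYEAgEBAwUFBgkNExcbHiMoKSkqKywrKysZGhsaFhENCggGBAMEBgcKDRIWGRseIycoKSkqKioqKhYYGhwbGBMQDw0KCAkLDA8TFxkaGhwgIyUlJSUmJycnExUXGhwcGhcWFRMREBARFBgbHBwbGhwfICAgHx8gISISEhMVGBsdHBsdHBoYFhYYGh0eHRsaGhscHBsbGxsdHRISEhIUGBwdHyMkIyAeHBwdHh4cGxoaGhoaGhoaGhobEhISEhMXGx4iJyooJiQiISAgHRsaGhoaGhoaGhoaGhoSEhISFBgcISYrLCooJyclIyAdGxoaGhoaGhoaGhoaGhISEhIVGh8kKi4uKyoqKScjIB0bGhoaGhoaGhoaGhoaEhISEhUbISctMC8tKyooJiMhHh0cGxoaGhoaGhoaGhoSEhISFBoiKS0wLy0qKSgmJSIgHx4cGxoaGhoaGhoaGhISEhIUGiIpLS4tKykpKCcnJSQiIB0bGhoaGhoaGxsbEhISEhQaIScrLCspKSkpKSkpKScjHhsaGhoaGhscHRwSEhISFRohJyorKSkpKywsLC0vLScgGxoaGhobHB0dHRISEhMWHSQpKyoqKissLC0tLzIxKiEbGhoaGhsdHRwcEhISExggKCsrKyssLCwrKysuMTEqIBsaGhoaGxsbGxoSEhIUGSEoKiorLC0rKignKCovMCkgGxoaGhoaGhoaGhISExUZICQmJikrKiclIyIjJistKSIdGxsbGhobHBwcExQUFRgcHyAiJigmIh8eHR8iJiopJSIhIB8dHiAhIiEXFxcXGBkbHSAiJCIeHBsbHR8jJicoKSopJiQkJigpKh0dGxoZGRscHR4fHhwaGhobHR8hJSovMC4rKiorLS8xISIhHhwaGxsbGxsbGhoaGhobHR8kKzI0MS4tLS8xMzQkJiUiHhsaGhoaGhoaGhoaGhsbHiMsNDYzMC8wMjQ1NicoKCUhHRoaGhoaGhoaGhoaGxseJC01NzY0MzQ2Nzc4KSopJiEdGxoaGhoaGxsbGxsbGx4kLTU4ODg4OTo6OjorKyklIR0bGhoaGxsbGxsbGxsbHiMrMzg6Ojw9PTs7PA="/>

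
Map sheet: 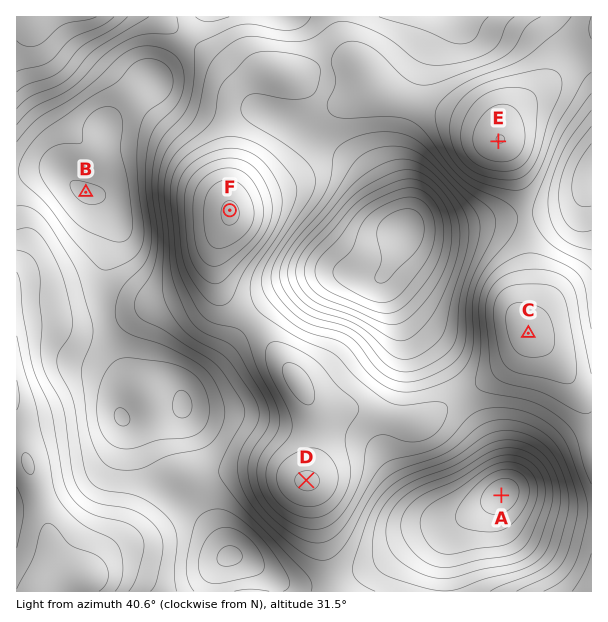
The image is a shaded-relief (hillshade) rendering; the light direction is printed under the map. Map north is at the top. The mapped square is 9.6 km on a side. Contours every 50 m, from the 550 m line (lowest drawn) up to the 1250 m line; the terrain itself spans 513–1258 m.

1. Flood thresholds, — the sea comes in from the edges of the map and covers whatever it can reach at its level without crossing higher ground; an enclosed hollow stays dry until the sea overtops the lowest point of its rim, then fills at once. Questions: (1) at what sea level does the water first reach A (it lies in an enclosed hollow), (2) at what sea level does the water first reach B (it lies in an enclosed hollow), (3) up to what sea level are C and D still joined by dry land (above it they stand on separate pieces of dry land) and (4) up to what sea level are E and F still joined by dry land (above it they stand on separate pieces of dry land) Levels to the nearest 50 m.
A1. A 800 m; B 750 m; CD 1000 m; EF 950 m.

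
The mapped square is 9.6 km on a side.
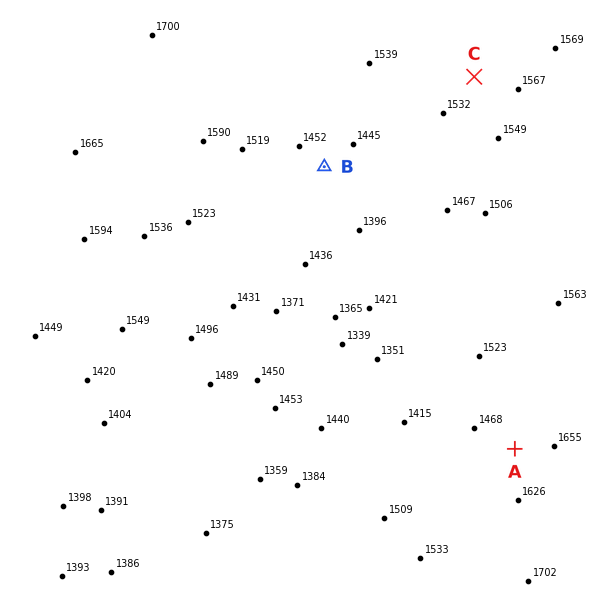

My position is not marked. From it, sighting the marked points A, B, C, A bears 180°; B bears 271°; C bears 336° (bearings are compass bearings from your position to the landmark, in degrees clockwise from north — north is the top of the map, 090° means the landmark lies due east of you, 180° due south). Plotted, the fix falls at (515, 170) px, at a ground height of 1550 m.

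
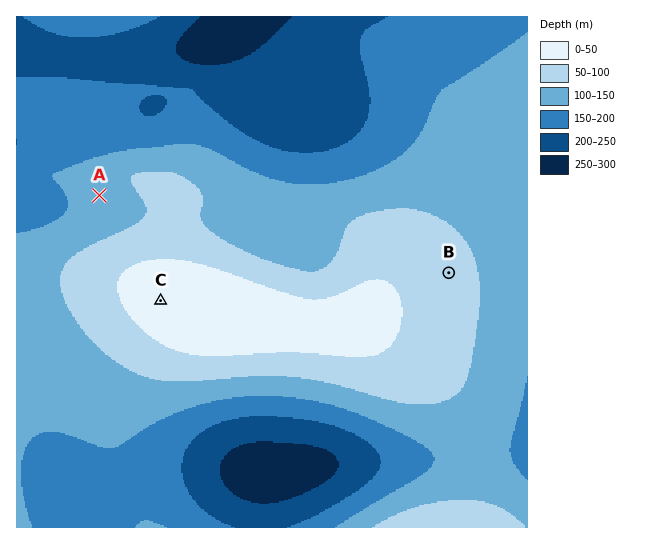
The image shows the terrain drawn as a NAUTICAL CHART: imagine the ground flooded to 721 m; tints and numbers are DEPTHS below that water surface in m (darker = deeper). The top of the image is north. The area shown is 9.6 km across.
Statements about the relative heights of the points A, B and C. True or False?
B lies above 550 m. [True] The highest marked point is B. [False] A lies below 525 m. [False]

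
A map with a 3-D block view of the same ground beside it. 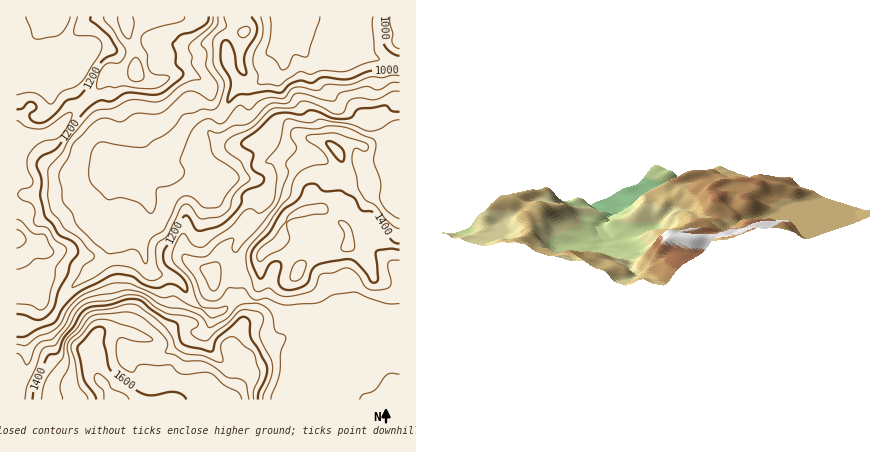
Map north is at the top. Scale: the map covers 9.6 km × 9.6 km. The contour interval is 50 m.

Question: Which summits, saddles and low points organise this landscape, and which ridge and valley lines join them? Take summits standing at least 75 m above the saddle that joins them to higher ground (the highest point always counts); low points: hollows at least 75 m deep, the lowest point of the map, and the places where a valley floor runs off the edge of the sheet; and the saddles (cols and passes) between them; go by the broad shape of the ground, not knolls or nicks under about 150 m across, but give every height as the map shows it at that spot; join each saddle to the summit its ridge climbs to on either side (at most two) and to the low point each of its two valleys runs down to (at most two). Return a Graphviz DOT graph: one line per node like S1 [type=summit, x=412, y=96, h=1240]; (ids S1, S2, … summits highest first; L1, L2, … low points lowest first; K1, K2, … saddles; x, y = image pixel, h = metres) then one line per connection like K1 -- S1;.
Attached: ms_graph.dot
graph terrain {
  S1 [type=summit, x=116, y=400, h=1670];
  S2 [type=summit, x=298, y=270, h=1472];
  S3 [type=summit, x=16, y=238, h=1370];
  S4 [type=summit, x=136, y=70, h=1334];
  S5 [type=summit, x=396, y=86, h=1124];
  L1 [type=low, x=282, y=16, h=870];
  L2 [type=low, x=42, y=20, h=1073];
  K1 [type=saddle, x=260, y=302, h=1298];
  K2 [type=saddle, x=84, y=102, h=1228];
  K3 [type=saddle, x=44, y=324, h=1190];
  K4 [type=saddle, x=399, y=63, h=970];
  K1 -- S1;
  K1 -- S2;
  K1 -- L1;
  K2 -- S3;
  K2 -- S4;
  K2 -- L1;
  K2 -- L2;
  K3 -- S1;
  K3 -- S3;
  K3 -- L1;
  K4 -- S2;
  K4 -- S5;
  K4 -- L1;
}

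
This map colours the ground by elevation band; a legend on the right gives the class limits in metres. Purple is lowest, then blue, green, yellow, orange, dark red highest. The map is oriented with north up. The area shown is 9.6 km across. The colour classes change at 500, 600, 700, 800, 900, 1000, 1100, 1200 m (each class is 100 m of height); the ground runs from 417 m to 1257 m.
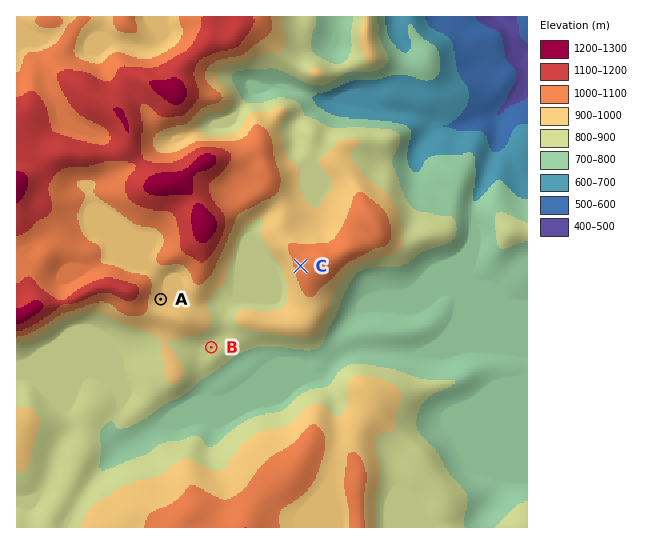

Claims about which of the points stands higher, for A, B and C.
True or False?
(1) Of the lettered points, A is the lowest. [False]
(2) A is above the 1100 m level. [False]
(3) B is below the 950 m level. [True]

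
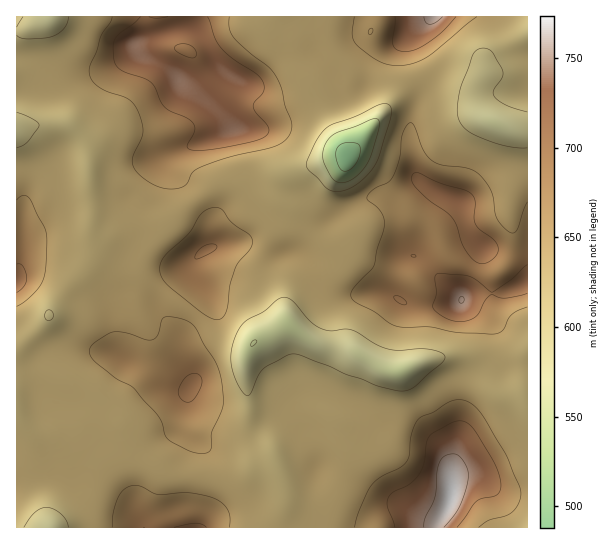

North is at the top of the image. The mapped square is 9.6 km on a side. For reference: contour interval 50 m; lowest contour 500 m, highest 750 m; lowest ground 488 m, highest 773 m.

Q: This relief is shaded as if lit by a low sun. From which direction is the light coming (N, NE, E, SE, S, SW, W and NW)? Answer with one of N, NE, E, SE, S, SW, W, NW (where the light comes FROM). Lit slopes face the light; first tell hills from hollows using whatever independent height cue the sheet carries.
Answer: SE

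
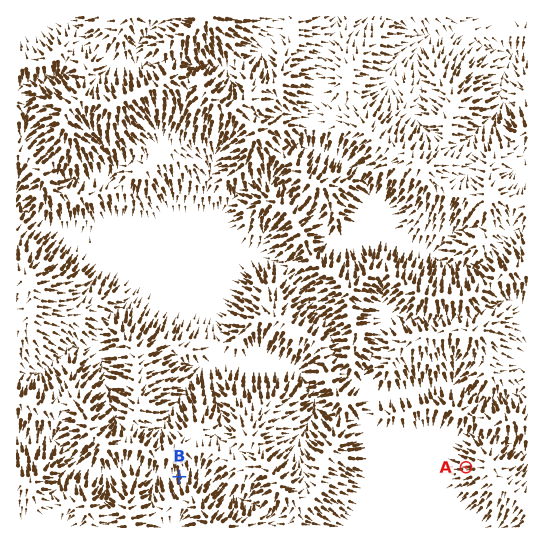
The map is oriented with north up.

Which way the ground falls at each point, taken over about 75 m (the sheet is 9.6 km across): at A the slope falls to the W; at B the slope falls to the N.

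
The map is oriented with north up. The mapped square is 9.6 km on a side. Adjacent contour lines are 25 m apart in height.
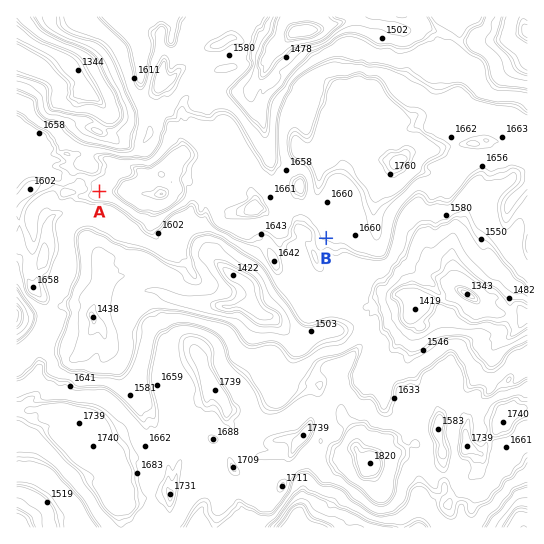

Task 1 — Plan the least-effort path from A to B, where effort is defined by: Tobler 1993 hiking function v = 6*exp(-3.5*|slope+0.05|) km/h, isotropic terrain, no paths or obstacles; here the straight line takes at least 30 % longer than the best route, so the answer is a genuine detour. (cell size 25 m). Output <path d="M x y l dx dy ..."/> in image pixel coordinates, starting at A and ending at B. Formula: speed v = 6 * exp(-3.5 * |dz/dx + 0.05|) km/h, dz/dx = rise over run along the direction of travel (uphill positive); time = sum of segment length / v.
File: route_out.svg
<path d="M99 191l4 4 16 8 2 2 21 10 3 0 5 3 9 0 27-13 3-3 2-1 2 0 16 8 2 2 16 8 59 0 8-4 8 0 5 3 12 12 2 3 5 5"/>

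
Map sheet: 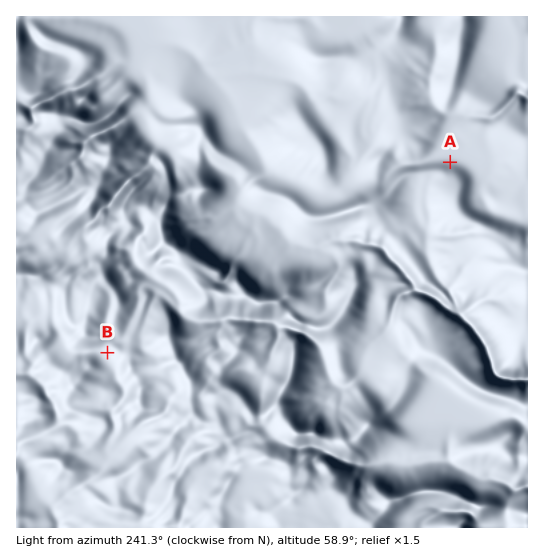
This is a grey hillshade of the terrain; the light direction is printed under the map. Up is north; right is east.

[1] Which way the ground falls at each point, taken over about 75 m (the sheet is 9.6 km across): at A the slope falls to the N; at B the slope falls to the SW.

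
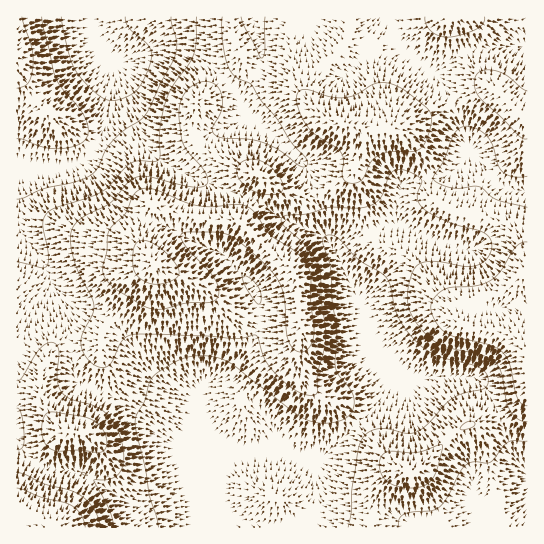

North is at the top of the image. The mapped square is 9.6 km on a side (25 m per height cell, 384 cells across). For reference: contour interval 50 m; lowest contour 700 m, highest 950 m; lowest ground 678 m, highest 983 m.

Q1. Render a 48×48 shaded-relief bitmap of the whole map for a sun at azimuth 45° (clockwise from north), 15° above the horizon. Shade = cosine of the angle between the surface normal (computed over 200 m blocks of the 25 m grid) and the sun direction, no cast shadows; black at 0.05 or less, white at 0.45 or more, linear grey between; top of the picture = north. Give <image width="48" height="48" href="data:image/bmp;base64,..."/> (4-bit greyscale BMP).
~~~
<image width="48" height="48" href="data:image/bmp;base64,Qk32BAAAAAAAAHYAAAAoAAAAMAAAADAAAAABAAQAAAAAAIAEAAATCwAAEwsAABAAAAAAAAAAAAAAABEREQAiIiIAMzMzAERERABVVVUAZmZmAHd3dwCIiIgAmZmZAKqqqgC7u7sAzMzMAN3d3QDu7u4A////AHiJq97sqZqpiIiHd3eIh3d4iId4iYiImYmavO7bmZqpiIh3d3iIh3d4h3d4iIiImqvM3v7KmZqZiIh3d4iIh3d3ZlVniIiImt3t7tuYiaqYiId3iImZh3ZmVEVomIeJqu7czKh3mqqYiIiIiZmZh3ZlRFaJmYeJmdypiGVoq7qYiIiIiZmIh3ZVVomamHeJmKhlVER6vLqYiIiIiIiIh3ZWeaupmHd4h3UzREas3KmIiIiIiIh3d2Znm7uZh2Z4dlQ0Znre25iIiId3eId2Zmd5q7qYh3eIZVRXmr3uypiIiHd3iHZVVWeJq6mIiIiXU1Vpze7sqYiIiHd3h2RERniZqpmIiJqWMVaL3dy6mImYh3d3dkM0Z5qqmZiIiaqVEWeby6mIiZmIh3d3ZDNGiru5mIiIiapzEXebqYd4iZiIh3dmQzRYrMypiIiIiJhREnial2Z4mIiHd2ZUQzVovMuYiId2ZmQgE3iJh2Z4iHd3ZlREREVovLqYiHZUMyEAJXiJh2eIh3ZmVERFVVVovLmIh2QhERESRoiJh3eIh2ZVVEVWZlVpzbmIdkEAEjNFeJmZiHiIdlVVVVZ3dlV63smHZSACRWd4iJmZmHd3ZVVWZmeIhlV77smHYxE1eIiIiJmZiHZlVEVmZmiZhkWM7rmHUyNXiIiIiJmZh1VEM0VmZomqhkSM7bl2UzV4iIiHd5mYdUNENFZmeKu5dDSM7ah1REZ4mamHd5mXVDRFRVZ4q8ynQyWd/ZdVRFeJq7qXd5mGREVmVXirzcuFMkjP/IVEVWiau7mHd5l1RWZmVovNzKhTNYz/63VVZ4mqqph2d5hkRWZmaKzMqXUzWc7+yFVniJmZh3ZmeIdVZnZnibuodlM1nO7LhlZ4iZh3ZmZmiXZmeIiIiZmHZmZpzcqHZVZ4iHZlVmd3mYd4mZmYd3iImqmsy4ZmZVZnh2VWd4iJmoiaqqqXZ4q8zLqqhlZ3dlVnh2ZniZmZmYmaqqqHeb3typh2VXmZdlVomHeJmYiZiIiZmZmHi97bmHZEWLy5dmaJmHeImIiId4iIiIh3m9yXZmVWnNyoZmeJh1V4iIiHZYd3d3d3mqhlZneKzduGVWZ4ZUV4mIh2VXdmd3h4iYVFaImbzKhlREVmVFaJmIdlVWZWd4iIiHVGeJmaqYZDM0VmZniamHZUVVVWiZqZiGVWeIiZiGQzNWeIiJmql2VEVlVomrupmGRGeIiIdlQ0aJqZmaqqh1REZ2aKvMupmGRGeJmIdlRXmrqpmau6h1VWiXirzMupmGVWiZmHZlV5q6mZmruph2ZomnmszLqZh2VniZh3dmeJqZiJq7qYh2eJqom8zKmYh2ZniYd3h3eZmIiJqqmId3iau5rMy6mId2Zmd3Z4h3iIiIiJmZh3d4mru6vNypiHdmZVZmZ4l3iIiIiImId2Z4mqqbzcuph3ZlVEVVaJl3iIiIiIiHZlZ3iJiLzcuYh2ZlVEVVaJh3iIiIiIiHZVZneIiLzMqYh2ZmVVVVaZh3iIiIiZiHVVZ3iZiA=="/>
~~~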